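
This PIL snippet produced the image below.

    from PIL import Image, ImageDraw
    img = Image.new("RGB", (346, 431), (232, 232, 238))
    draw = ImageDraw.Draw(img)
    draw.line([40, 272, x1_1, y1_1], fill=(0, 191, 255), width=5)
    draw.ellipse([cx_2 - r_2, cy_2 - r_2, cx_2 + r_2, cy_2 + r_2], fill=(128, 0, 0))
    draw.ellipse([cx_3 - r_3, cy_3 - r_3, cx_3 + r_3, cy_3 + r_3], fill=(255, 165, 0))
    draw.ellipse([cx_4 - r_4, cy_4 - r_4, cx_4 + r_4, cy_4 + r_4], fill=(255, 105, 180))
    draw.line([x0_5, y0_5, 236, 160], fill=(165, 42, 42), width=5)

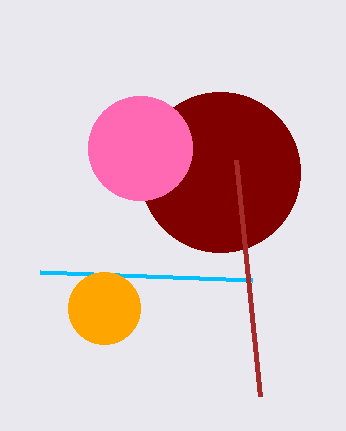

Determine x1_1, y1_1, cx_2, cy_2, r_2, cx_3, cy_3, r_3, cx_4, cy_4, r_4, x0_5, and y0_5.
x1_1 = 252; y1_1 = 280; cx_2 = 220; cy_2 = 172; r_2 = 80; cx_3 = 104; cy_3 = 308; r_3 = 36; cx_4 = 140; cy_4 = 148; r_4 = 52; x0_5 = 260; y0_5 = 396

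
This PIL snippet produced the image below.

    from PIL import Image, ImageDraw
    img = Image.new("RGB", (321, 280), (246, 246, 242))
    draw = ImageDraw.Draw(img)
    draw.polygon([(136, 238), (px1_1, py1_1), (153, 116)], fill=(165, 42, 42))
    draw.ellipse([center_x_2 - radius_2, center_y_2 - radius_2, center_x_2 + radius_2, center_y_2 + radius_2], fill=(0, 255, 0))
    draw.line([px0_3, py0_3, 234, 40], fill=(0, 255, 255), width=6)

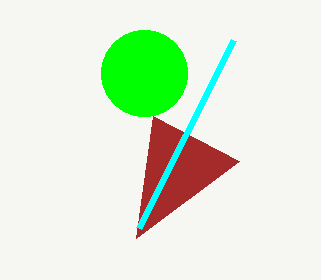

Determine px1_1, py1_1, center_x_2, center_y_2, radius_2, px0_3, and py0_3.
px1_1 = 239; py1_1 = 161; center_x_2 = 144; center_y_2 = 73; radius_2 = 43; px0_3 = 139; py0_3 = 228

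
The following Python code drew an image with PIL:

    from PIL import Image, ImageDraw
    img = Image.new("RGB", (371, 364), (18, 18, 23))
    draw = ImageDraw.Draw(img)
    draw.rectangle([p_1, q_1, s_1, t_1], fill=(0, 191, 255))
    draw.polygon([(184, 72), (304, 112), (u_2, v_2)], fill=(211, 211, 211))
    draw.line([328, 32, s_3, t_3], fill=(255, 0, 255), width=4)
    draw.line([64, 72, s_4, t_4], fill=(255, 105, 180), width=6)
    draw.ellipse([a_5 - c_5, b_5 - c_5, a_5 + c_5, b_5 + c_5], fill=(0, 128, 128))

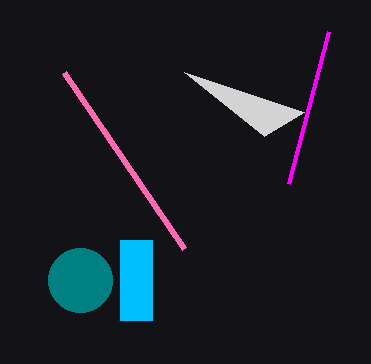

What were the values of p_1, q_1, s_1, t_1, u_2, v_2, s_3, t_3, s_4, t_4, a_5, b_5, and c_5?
p_1 = 120
q_1 = 240
s_1 = 152
t_1 = 320
u_2 = 264
v_2 = 136
s_3 = 288
t_3 = 184
s_4 = 184
t_4 = 248
a_5 = 80
b_5 = 280
c_5 = 32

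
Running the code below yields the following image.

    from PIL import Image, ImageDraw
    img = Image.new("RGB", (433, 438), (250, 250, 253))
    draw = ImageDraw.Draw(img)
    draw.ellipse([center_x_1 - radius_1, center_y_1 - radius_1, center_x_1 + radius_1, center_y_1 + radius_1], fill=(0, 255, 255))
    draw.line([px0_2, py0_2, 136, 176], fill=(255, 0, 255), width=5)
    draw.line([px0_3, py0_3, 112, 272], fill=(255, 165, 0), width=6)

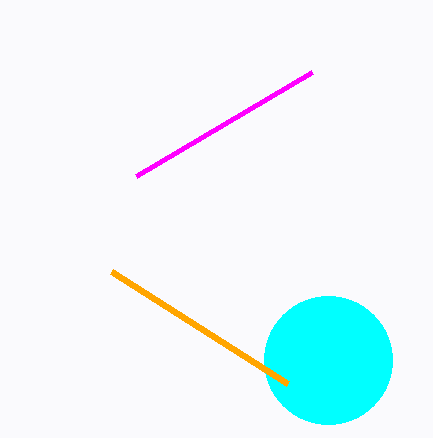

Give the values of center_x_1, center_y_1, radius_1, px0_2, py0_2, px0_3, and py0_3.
center_x_1 = 328; center_y_1 = 360; radius_1 = 64; px0_2 = 312; py0_2 = 72; px0_3 = 288; py0_3 = 384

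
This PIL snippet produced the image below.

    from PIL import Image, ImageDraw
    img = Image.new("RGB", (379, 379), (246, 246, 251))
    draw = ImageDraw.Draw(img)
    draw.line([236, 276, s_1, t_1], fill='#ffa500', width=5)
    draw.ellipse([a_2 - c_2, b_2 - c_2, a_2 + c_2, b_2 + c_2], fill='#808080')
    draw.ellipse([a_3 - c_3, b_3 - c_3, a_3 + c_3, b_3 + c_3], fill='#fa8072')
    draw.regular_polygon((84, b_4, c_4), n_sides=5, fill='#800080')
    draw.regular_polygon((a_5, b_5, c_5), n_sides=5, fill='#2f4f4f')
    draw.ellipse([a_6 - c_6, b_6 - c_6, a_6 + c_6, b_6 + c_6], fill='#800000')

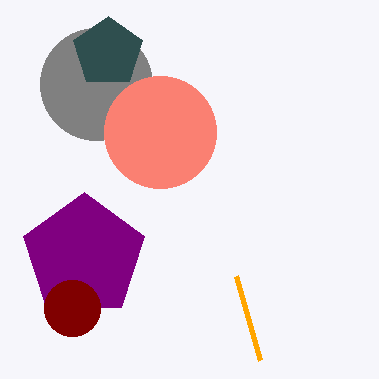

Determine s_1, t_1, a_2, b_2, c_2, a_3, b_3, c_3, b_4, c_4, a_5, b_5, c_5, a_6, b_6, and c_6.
s_1 = 260
t_1 = 360
a_2 = 96
b_2 = 84
c_2 = 56
a_3 = 160
b_3 = 132
c_3 = 56
b_4 = 256
c_4 = 64
a_5 = 108
b_5 = 52
c_5 = 36
a_6 = 72
b_6 = 308
c_6 = 28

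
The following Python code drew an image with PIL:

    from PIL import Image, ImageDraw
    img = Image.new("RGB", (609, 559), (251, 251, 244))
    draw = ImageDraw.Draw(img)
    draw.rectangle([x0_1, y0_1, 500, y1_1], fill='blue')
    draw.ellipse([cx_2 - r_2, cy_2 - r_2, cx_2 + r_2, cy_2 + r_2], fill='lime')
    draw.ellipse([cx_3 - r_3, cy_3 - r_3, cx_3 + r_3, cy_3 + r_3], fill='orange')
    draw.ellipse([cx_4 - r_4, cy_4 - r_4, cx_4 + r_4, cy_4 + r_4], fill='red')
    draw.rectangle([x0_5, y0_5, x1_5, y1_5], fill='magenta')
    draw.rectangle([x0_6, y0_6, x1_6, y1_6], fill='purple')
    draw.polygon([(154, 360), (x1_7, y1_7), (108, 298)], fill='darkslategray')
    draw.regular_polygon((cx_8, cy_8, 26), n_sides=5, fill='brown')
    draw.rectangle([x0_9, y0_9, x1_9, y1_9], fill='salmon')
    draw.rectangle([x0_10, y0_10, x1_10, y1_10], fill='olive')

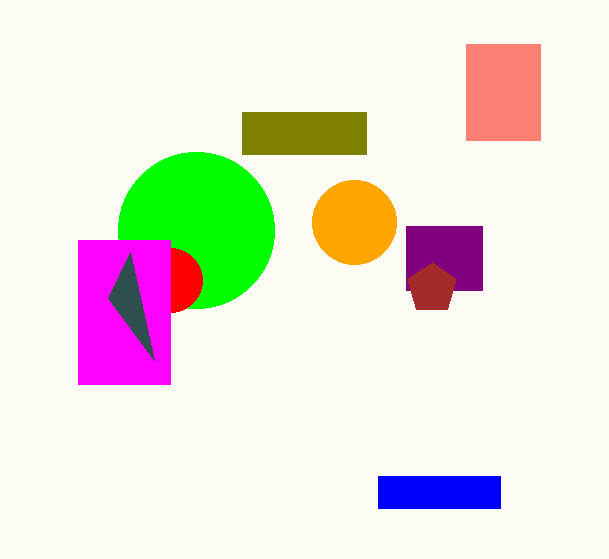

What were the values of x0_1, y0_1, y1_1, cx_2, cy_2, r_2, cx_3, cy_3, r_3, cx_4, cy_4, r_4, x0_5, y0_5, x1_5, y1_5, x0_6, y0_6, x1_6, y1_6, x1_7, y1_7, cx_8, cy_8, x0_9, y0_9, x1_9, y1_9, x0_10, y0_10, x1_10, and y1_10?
x0_1 = 378, y0_1 = 476, y1_1 = 508, cx_2 = 196, cy_2 = 230, r_2 = 78, cx_3 = 354, cy_3 = 222, r_3 = 42, cx_4 = 170, cy_4 = 280, r_4 = 32, x0_5 = 78, y0_5 = 240, x1_5 = 170, y1_5 = 384, x0_6 = 406, y0_6 = 226, x1_6 = 482, y1_6 = 290, x1_7 = 130, y1_7 = 252, cx_8 = 432, cy_8 = 288, x0_9 = 466, y0_9 = 44, x1_9 = 540, y1_9 = 140, x0_10 = 242, y0_10 = 112, x1_10 = 366, y1_10 = 154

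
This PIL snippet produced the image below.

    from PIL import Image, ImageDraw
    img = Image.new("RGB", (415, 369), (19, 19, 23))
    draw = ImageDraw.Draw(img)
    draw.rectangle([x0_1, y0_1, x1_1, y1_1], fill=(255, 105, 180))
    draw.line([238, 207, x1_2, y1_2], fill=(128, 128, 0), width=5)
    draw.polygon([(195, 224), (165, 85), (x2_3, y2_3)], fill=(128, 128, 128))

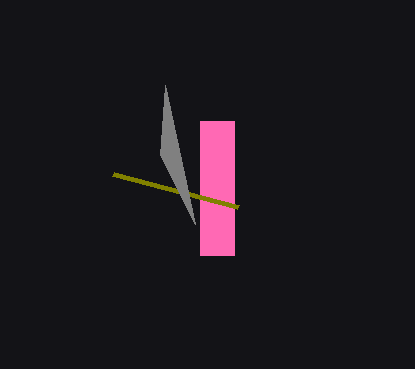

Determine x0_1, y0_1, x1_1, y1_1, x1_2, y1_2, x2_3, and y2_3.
x0_1 = 200
y0_1 = 121
x1_1 = 234
y1_1 = 255
x1_2 = 113
y1_2 = 174
x2_3 = 160
y2_3 = 155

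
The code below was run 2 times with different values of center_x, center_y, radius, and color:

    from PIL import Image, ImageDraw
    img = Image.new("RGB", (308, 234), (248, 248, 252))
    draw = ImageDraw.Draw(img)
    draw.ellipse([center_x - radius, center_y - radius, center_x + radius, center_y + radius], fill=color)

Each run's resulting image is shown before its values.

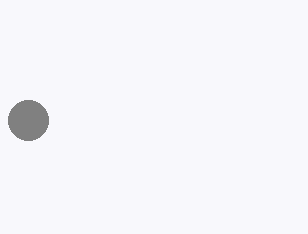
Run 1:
center_x = 28, center_y = 120, radius = 20, color = 'gray'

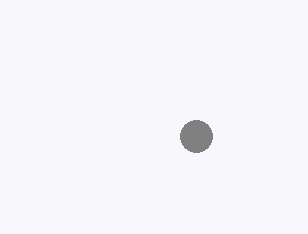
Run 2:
center_x = 196
center_y = 136
radius = 16
color = 'gray'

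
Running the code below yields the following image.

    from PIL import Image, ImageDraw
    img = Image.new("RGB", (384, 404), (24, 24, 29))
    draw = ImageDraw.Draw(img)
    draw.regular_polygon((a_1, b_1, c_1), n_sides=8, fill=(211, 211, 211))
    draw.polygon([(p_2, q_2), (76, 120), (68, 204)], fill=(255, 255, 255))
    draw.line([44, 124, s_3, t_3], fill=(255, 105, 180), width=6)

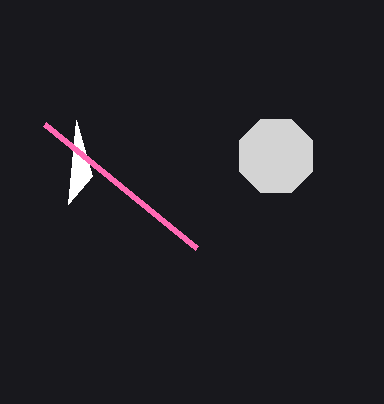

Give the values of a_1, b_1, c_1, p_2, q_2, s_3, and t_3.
a_1 = 276; b_1 = 156; c_1 = 40; p_2 = 92; q_2 = 176; s_3 = 196; t_3 = 248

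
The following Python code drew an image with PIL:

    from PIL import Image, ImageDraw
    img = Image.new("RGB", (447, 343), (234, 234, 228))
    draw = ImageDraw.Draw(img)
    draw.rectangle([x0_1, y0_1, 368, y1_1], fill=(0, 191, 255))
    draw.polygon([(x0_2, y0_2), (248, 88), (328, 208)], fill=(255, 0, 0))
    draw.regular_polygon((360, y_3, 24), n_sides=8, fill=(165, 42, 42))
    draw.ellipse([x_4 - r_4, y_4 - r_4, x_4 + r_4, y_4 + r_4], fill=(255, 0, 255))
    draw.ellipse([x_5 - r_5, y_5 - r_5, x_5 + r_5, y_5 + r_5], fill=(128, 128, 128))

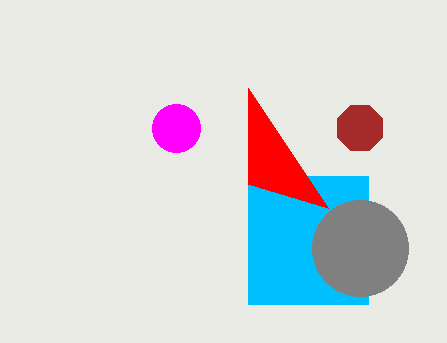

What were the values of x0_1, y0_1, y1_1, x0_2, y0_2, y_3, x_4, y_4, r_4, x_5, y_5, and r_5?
x0_1 = 248; y0_1 = 176; y1_1 = 304; x0_2 = 248; y0_2 = 184; y_3 = 128; x_4 = 176; y_4 = 128; r_4 = 24; x_5 = 360; y_5 = 248; r_5 = 48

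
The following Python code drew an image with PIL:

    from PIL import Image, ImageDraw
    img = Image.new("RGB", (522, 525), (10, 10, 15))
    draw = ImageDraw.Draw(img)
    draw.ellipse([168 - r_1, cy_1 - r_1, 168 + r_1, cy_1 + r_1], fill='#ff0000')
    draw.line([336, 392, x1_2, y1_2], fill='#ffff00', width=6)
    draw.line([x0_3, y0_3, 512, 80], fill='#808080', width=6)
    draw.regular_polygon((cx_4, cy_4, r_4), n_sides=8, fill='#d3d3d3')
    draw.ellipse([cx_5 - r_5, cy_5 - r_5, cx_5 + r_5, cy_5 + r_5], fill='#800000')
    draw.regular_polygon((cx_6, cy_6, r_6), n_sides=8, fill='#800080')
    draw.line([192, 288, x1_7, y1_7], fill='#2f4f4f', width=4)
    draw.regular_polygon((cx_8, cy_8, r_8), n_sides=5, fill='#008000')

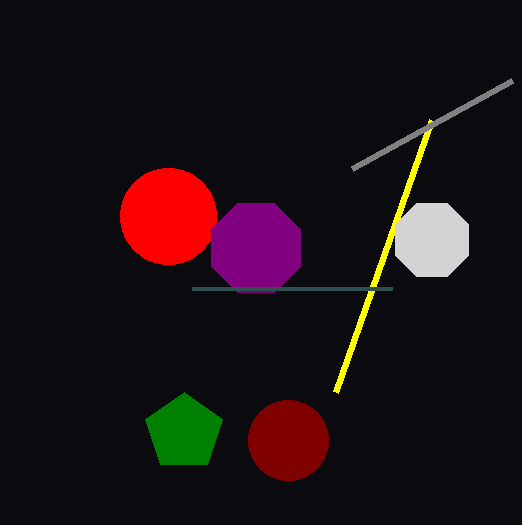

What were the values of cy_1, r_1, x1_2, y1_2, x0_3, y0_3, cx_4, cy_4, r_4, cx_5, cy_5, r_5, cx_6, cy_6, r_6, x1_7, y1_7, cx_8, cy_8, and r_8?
cy_1 = 216, r_1 = 48, x1_2 = 432, y1_2 = 120, x0_3 = 352, y0_3 = 168, cx_4 = 432, cy_4 = 240, r_4 = 40, cx_5 = 288, cy_5 = 440, r_5 = 40, cx_6 = 256, cy_6 = 248, r_6 = 48, x1_7 = 392, y1_7 = 288, cx_8 = 184, cy_8 = 432, r_8 = 40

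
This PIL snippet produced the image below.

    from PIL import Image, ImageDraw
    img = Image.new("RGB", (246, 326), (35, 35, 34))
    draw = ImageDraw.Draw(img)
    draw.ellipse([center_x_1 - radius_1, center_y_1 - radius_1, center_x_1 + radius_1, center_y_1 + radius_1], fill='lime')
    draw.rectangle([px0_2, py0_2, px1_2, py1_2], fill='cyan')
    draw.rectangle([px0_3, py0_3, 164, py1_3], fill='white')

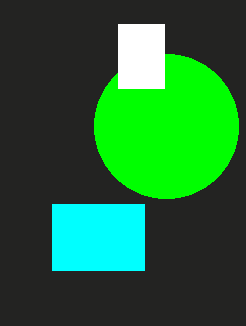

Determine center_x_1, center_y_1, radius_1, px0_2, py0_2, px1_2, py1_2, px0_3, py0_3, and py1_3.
center_x_1 = 166; center_y_1 = 126; radius_1 = 72; px0_2 = 52; py0_2 = 204; px1_2 = 144; py1_2 = 270; px0_3 = 118; py0_3 = 24; py1_3 = 88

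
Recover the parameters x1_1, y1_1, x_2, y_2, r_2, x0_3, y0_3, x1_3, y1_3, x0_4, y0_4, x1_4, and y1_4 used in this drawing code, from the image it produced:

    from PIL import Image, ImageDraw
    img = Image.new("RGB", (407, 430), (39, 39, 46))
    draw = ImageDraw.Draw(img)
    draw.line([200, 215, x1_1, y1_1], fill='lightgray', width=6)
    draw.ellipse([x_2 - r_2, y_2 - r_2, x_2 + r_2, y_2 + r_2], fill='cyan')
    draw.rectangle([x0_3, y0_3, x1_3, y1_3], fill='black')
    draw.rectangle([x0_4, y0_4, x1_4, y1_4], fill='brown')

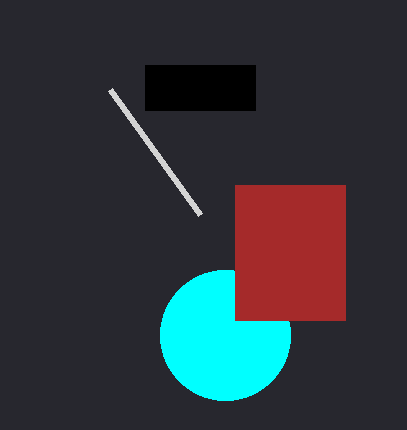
x1_1 = 110, y1_1 = 90, x_2 = 225, y_2 = 335, r_2 = 65, x0_3 = 145, y0_3 = 65, x1_3 = 255, y1_3 = 110, x0_4 = 235, y0_4 = 185, x1_4 = 345, y1_4 = 320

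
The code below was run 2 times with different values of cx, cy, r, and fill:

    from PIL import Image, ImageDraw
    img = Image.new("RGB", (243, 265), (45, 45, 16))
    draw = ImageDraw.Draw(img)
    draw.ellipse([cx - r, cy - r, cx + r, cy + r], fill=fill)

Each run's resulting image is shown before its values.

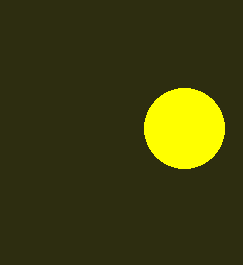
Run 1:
cx = 184
cy = 128
r = 40
fill = 'yellow'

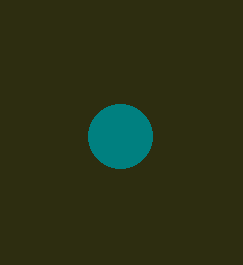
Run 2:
cx = 120
cy = 136
r = 32
fill = 'teal'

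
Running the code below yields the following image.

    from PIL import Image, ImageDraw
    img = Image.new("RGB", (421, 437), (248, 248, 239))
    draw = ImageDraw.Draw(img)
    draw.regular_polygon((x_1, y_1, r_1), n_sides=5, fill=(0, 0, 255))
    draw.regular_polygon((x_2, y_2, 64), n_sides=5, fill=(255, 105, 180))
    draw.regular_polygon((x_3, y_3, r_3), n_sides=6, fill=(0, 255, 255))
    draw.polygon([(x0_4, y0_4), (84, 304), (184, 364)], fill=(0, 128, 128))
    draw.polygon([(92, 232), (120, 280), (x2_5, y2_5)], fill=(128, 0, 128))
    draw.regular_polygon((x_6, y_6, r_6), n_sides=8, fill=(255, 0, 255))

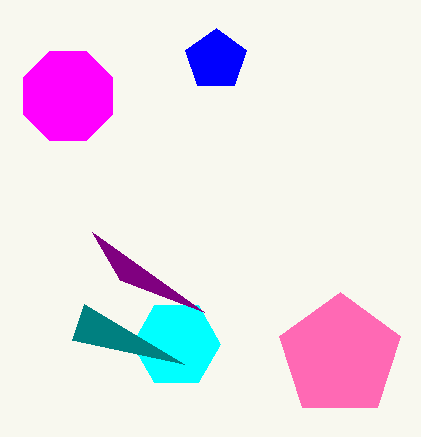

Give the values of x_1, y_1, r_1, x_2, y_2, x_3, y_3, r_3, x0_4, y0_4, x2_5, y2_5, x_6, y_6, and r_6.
x_1 = 216; y_1 = 60; r_1 = 32; x_2 = 340; y_2 = 356; x_3 = 176; y_3 = 344; r_3 = 44; x0_4 = 72; y0_4 = 340; x2_5 = 204; y2_5 = 312; x_6 = 68; y_6 = 96; r_6 = 48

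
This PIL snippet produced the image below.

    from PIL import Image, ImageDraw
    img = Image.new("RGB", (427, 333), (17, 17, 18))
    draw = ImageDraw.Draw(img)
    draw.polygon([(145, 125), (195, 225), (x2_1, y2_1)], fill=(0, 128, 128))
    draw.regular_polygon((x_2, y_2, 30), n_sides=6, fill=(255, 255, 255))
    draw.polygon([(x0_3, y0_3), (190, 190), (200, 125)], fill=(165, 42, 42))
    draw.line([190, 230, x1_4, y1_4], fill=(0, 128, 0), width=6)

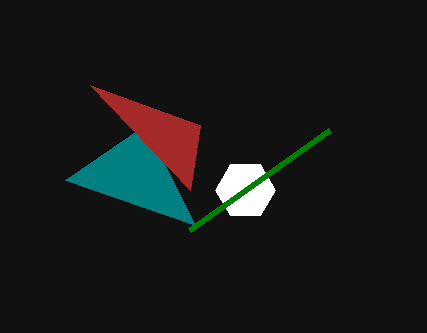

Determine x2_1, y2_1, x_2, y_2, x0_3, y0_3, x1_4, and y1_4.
x2_1 = 65; y2_1 = 180; x_2 = 245; y_2 = 190; x0_3 = 90; y0_3 = 85; x1_4 = 330; y1_4 = 130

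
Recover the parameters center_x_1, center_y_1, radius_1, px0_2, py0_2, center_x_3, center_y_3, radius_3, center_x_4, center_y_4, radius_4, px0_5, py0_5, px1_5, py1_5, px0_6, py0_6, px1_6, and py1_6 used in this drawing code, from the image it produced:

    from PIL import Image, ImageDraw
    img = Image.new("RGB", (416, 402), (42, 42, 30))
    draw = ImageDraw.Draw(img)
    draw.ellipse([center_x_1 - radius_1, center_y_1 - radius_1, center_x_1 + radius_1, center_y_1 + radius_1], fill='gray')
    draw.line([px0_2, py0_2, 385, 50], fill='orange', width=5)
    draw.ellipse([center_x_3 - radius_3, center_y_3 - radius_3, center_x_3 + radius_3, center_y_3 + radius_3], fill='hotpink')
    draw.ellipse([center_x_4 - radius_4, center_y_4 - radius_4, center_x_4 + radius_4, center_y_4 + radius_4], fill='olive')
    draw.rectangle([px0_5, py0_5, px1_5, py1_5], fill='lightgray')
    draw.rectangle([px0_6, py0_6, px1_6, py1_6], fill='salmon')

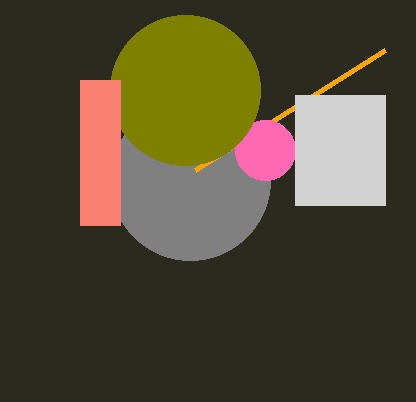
center_x_1 = 190; center_y_1 = 180; radius_1 = 80; px0_2 = 195; py0_2 = 170; center_x_3 = 265; center_y_3 = 150; radius_3 = 30; center_x_4 = 185; center_y_4 = 90; radius_4 = 75; px0_5 = 295; py0_5 = 95; px1_5 = 385; py1_5 = 205; px0_6 = 80; py0_6 = 80; px1_6 = 120; py1_6 = 225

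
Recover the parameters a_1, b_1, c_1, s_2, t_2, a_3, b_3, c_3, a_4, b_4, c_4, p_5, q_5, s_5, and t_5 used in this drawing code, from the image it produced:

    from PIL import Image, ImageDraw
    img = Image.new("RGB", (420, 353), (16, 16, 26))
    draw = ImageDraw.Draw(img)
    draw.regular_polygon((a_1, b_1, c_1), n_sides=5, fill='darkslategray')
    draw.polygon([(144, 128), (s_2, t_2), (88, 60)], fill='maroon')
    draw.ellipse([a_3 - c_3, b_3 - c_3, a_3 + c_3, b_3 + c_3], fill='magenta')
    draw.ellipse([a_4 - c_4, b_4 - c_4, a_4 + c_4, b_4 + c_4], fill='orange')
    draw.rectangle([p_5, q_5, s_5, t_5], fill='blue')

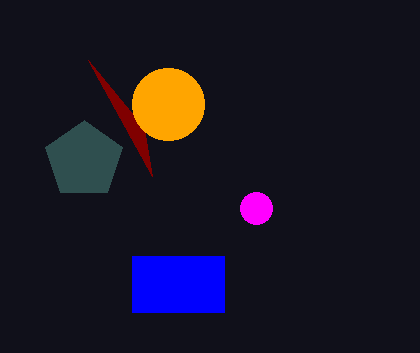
a_1 = 84; b_1 = 160; c_1 = 40; s_2 = 152; t_2 = 176; a_3 = 256; b_3 = 208; c_3 = 16; a_4 = 168; b_4 = 104; c_4 = 36; p_5 = 132; q_5 = 256; s_5 = 224; t_5 = 312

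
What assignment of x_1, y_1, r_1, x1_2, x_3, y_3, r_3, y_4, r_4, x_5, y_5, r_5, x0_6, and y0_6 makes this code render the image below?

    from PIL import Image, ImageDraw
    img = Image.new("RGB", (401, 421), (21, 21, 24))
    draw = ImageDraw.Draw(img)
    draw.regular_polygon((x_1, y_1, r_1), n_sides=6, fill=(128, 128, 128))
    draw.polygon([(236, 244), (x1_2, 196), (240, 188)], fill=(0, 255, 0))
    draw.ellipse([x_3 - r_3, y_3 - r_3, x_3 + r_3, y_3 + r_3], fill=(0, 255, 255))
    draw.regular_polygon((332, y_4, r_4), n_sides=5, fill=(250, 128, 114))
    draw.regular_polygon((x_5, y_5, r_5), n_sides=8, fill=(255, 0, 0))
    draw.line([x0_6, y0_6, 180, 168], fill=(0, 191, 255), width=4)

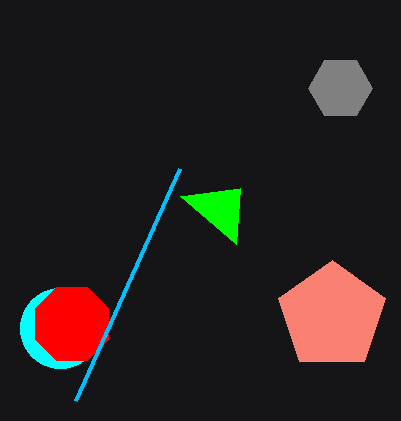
x_1 = 340, y_1 = 88, r_1 = 32, x1_2 = 180, x_3 = 60, y_3 = 328, r_3 = 40, y_4 = 316, r_4 = 56, x_5 = 72, y_5 = 324, r_5 = 40, x0_6 = 76, y0_6 = 400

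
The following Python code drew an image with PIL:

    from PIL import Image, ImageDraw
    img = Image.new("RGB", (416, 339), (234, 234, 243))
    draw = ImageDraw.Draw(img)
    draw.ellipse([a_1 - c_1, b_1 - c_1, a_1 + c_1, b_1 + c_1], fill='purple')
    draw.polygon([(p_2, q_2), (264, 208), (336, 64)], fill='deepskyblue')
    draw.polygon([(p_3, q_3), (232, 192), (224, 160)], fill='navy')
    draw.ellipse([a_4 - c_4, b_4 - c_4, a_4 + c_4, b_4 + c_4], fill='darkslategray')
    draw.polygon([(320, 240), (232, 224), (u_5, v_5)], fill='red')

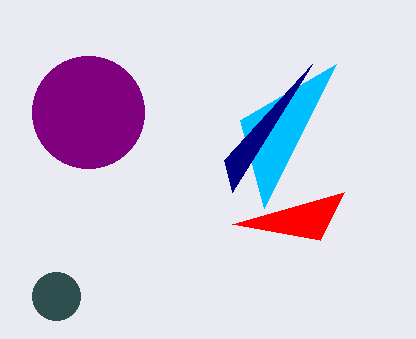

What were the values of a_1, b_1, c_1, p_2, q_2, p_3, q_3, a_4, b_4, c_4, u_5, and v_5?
a_1 = 88; b_1 = 112; c_1 = 56; p_2 = 240; q_2 = 120; p_3 = 312; q_3 = 64; a_4 = 56; b_4 = 296; c_4 = 24; u_5 = 344; v_5 = 192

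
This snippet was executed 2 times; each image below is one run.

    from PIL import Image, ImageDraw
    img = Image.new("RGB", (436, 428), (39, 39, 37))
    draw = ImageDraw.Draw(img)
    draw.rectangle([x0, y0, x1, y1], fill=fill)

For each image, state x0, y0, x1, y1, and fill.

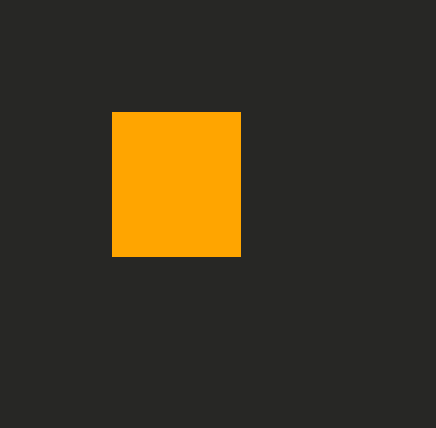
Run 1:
x0 = 112, y0 = 112, x1 = 240, y1 = 256, fill = 'orange'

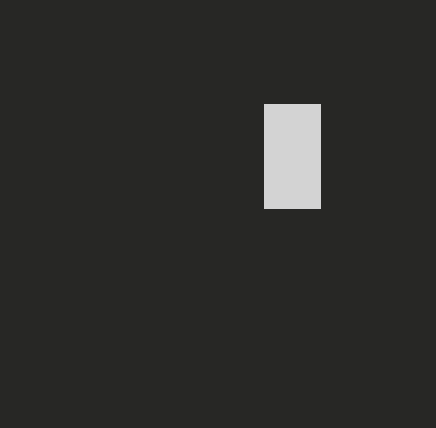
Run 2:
x0 = 264, y0 = 104, x1 = 320, y1 = 208, fill = 'lightgray'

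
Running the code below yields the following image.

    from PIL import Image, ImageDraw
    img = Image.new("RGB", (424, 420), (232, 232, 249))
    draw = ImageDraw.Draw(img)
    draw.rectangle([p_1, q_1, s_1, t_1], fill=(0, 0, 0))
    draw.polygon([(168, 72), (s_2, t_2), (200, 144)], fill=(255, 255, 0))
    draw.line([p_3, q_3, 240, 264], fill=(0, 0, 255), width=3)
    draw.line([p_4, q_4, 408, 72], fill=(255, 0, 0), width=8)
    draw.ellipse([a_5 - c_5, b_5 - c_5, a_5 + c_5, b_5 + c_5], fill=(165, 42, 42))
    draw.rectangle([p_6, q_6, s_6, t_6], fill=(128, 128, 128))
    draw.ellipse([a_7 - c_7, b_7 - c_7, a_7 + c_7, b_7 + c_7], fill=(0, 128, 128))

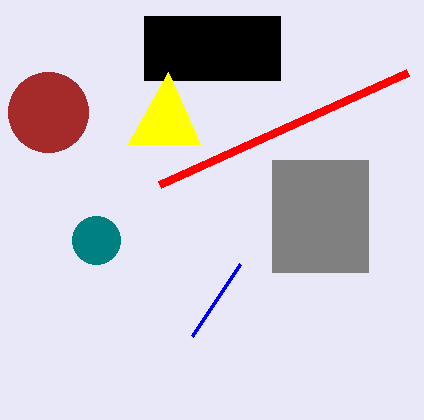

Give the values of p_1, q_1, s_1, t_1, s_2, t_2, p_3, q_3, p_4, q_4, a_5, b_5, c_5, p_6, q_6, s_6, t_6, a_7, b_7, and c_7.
p_1 = 144
q_1 = 16
s_1 = 280
t_1 = 80
s_2 = 128
t_2 = 144
p_3 = 192
q_3 = 336
p_4 = 160
q_4 = 184
a_5 = 48
b_5 = 112
c_5 = 40
p_6 = 272
q_6 = 160
s_6 = 368
t_6 = 272
a_7 = 96
b_7 = 240
c_7 = 24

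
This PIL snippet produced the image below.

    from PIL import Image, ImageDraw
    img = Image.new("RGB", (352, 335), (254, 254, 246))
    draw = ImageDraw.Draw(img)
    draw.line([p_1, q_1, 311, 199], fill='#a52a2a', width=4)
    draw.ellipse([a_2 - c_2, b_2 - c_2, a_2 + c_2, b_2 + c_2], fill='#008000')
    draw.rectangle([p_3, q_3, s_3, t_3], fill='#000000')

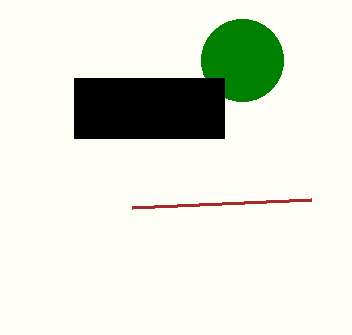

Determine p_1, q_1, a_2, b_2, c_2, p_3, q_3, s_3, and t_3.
p_1 = 132; q_1 = 207; a_2 = 242; b_2 = 60; c_2 = 41; p_3 = 74; q_3 = 78; s_3 = 224; t_3 = 138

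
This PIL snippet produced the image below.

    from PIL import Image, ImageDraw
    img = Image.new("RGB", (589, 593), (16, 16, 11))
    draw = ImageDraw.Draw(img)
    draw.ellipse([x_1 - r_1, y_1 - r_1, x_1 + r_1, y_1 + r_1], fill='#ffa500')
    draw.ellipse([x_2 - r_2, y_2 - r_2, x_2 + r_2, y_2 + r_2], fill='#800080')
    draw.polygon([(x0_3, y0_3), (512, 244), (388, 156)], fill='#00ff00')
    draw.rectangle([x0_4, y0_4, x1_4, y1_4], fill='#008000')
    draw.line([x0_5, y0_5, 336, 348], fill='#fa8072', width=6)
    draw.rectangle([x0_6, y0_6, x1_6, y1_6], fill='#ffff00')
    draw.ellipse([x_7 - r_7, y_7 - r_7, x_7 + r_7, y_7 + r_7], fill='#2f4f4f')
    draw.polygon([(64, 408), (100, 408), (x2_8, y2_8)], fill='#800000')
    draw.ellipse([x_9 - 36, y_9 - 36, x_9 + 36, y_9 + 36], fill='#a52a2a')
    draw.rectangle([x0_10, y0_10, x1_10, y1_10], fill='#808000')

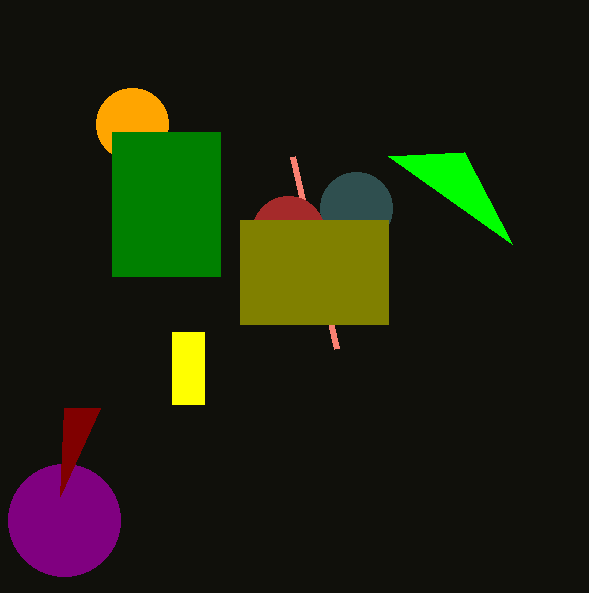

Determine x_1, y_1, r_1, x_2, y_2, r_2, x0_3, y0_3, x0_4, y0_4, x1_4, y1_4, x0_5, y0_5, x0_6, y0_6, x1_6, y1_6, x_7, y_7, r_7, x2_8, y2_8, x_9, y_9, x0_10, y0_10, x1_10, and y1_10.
x_1 = 132
y_1 = 124
r_1 = 36
x_2 = 64
y_2 = 520
r_2 = 56
x0_3 = 464
y0_3 = 152
x0_4 = 112
y0_4 = 132
x1_4 = 220
y1_4 = 276
x0_5 = 292
y0_5 = 156
x0_6 = 172
y0_6 = 332
x1_6 = 204
y1_6 = 404
x_7 = 356
y_7 = 208
r_7 = 36
x2_8 = 60
y2_8 = 496
x_9 = 288
y_9 = 232
x0_10 = 240
y0_10 = 220
x1_10 = 388
y1_10 = 324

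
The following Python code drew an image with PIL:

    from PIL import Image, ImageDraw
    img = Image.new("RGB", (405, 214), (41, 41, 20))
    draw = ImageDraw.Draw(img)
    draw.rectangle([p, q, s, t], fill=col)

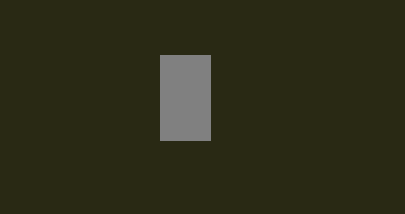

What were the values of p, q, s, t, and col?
p = 160; q = 55; s = 210; t = 140; col = 'gray'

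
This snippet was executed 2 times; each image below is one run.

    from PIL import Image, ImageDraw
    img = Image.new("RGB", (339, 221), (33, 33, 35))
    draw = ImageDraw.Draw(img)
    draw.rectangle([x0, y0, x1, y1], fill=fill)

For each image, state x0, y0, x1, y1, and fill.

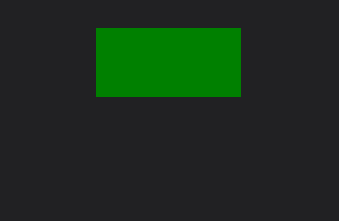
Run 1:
x0 = 96; y0 = 28; x1 = 240; y1 = 96; fill = 'green'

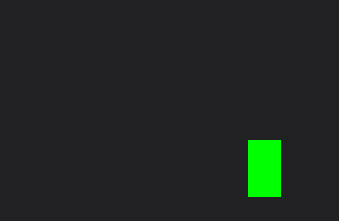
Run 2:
x0 = 248
y0 = 140
x1 = 280
y1 = 196
fill = 'lime'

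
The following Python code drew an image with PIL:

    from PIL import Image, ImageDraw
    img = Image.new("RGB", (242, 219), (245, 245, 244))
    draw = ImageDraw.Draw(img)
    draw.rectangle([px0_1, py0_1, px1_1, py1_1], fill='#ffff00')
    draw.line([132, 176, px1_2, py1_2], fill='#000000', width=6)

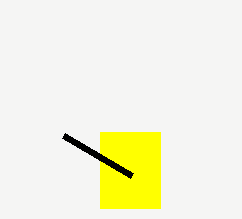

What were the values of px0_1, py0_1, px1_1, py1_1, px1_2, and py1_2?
px0_1 = 100, py0_1 = 132, px1_1 = 160, py1_1 = 208, px1_2 = 64, py1_2 = 136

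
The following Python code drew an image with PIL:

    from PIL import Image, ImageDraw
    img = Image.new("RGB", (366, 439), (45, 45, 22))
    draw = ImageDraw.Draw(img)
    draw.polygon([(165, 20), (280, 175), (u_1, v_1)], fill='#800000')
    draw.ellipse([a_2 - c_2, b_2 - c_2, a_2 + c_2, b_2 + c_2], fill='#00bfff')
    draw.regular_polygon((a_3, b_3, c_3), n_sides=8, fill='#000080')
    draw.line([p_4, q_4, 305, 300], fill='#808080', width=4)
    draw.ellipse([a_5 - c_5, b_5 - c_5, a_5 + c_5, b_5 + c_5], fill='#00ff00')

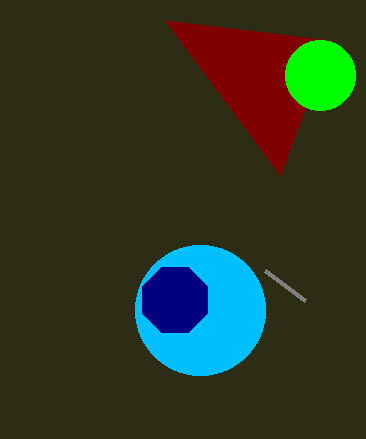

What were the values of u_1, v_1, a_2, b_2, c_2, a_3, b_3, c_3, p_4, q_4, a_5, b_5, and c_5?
u_1 = 330
v_1 = 40
a_2 = 200
b_2 = 310
c_2 = 65
a_3 = 175
b_3 = 300
c_3 = 35
p_4 = 265
q_4 = 270
a_5 = 320
b_5 = 75
c_5 = 35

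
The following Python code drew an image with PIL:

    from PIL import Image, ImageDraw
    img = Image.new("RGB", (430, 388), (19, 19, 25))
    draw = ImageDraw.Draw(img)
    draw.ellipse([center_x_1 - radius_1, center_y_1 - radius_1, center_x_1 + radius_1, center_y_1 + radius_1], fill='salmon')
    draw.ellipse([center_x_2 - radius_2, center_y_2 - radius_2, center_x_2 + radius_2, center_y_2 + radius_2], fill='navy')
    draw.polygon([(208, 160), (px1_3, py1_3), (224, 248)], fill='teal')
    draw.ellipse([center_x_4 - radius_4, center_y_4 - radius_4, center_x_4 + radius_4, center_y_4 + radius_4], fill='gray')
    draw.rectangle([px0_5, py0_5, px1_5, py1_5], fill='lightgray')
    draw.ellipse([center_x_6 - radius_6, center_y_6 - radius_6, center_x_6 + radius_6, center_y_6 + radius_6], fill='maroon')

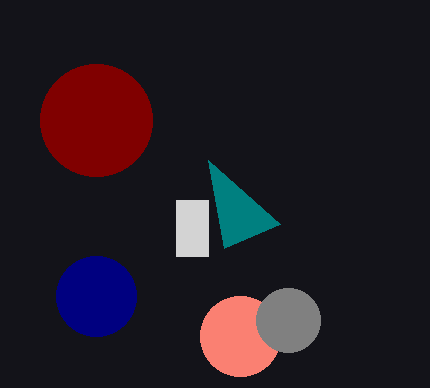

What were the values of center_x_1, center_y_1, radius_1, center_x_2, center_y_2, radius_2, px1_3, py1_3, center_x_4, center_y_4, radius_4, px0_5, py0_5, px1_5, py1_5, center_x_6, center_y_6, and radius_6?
center_x_1 = 240; center_y_1 = 336; radius_1 = 40; center_x_2 = 96; center_y_2 = 296; radius_2 = 40; px1_3 = 280; py1_3 = 224; center_x_4 = 288; center_y_4 = 320; radius_4 = 32; px0_5 = 176; py0_5 = 200; px1_5 = 208; py1_5 = 256; center_x_6 = 96; center_y_6 = 120; radius_6 = 56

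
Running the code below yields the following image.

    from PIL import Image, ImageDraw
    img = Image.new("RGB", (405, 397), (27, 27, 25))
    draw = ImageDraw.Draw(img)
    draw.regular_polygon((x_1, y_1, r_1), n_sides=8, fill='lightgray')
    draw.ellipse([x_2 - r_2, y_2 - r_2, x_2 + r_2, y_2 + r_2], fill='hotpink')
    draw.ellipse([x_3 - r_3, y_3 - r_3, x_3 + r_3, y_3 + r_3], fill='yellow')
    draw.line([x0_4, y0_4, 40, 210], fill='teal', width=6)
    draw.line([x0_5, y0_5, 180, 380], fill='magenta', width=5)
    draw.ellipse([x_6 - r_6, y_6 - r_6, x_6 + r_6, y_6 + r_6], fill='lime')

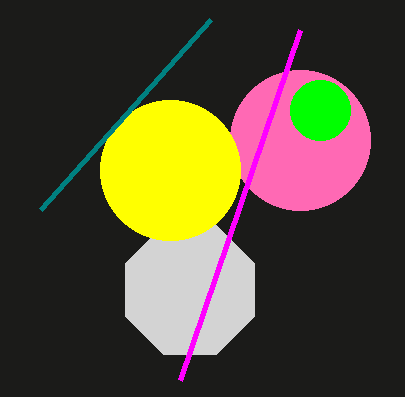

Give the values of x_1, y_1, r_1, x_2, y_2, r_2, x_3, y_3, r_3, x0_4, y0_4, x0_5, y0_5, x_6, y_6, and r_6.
x_1 = 190
y_1 = 290
r_1 = 70
x_2 = 300
y_2 = 140
r_2 = 70
x_3 = 170
y_3 = 170
r_3 = 70
x0_4 = 210
y0_4 = 20
x0_5 = 300
y0_5 = 30
x_6 = 320
y_6 = 110
r_6 = 30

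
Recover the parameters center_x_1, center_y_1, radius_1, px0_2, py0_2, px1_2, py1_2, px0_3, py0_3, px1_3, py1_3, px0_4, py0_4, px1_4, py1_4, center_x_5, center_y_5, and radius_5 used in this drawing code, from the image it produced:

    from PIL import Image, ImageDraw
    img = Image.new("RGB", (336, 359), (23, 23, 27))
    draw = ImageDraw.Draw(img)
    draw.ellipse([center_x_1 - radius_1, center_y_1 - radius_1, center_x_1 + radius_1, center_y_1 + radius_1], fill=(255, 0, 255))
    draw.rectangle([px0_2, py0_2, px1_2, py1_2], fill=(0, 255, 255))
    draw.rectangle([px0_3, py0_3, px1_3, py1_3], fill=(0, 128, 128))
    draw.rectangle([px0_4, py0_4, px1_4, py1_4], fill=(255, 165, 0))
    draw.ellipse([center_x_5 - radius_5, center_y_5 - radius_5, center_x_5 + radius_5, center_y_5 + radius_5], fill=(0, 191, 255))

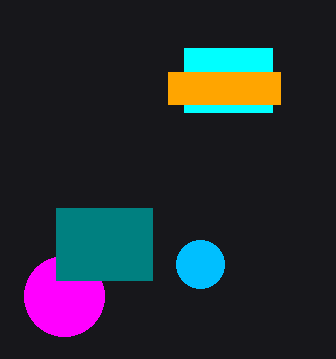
center_x_1 = 64; center_y_1 = 296; radius_1 = 40; px0_2 = 184; py0_2 = 48; px1_2 = 272; py1_2 = 112; px0_3 = 56; py0_3 = 208; px1_3 = 152; py1_3 = 280; px0_4 = 168; py0_4 = 72; px1_4 = 280; py1_4 = 104; center_x_5 = 200; center_y_5 = 264; radius_5 = 24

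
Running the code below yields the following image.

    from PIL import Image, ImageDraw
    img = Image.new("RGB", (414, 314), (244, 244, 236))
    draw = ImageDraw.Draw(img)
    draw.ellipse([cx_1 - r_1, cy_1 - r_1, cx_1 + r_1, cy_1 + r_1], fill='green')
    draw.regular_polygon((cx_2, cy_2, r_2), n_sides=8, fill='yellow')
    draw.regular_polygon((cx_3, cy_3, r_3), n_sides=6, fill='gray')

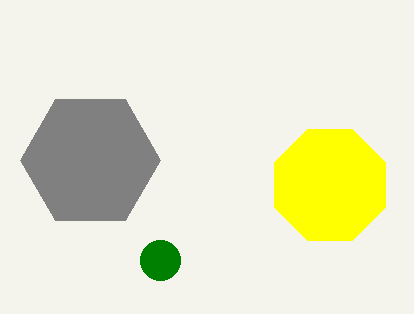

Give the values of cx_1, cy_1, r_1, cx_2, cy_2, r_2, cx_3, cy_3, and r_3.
cx_1 = 160; cy_1 = 260; r_1 = 20; cx_2 = 330; cy_2 = 185; r_2 = 60; cx_3 = 90; cy_3 = 160; r_3 = 70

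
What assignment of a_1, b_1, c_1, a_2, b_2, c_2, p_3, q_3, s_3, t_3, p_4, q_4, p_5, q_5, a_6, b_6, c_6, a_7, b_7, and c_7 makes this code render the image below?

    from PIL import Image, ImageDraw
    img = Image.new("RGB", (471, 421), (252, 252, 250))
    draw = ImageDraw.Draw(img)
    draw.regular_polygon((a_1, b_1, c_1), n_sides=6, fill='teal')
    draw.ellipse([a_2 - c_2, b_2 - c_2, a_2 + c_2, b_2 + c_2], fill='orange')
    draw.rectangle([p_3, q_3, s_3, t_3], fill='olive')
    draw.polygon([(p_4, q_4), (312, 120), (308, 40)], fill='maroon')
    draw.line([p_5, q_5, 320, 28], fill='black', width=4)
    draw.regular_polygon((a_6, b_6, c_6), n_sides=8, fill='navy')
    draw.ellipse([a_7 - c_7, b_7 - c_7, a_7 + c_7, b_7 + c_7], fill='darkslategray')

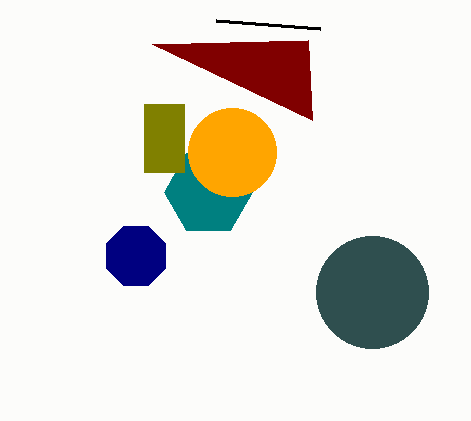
a_1 = 208
b_1 = 192
c_1 = 44
a_2 = 232
b_2 = 152
c_2 = 44
p_3 = 144
q_3 = 104
s_3 = 184
t_3 = 172
p_4 = 152
q_4 = 44
p_5 = 216
q_5 = 20
a_6 = 136
b_6 = 256
c_6 = 32
a_7 = 372
b_7 = 292
c_7 = 56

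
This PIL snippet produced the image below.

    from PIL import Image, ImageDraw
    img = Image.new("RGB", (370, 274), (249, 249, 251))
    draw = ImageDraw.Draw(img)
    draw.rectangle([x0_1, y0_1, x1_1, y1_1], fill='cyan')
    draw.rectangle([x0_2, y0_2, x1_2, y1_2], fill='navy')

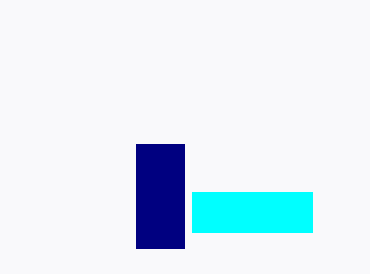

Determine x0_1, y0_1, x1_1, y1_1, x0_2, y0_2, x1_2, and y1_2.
x0_1 = 192; y0_1 = 192; x1_1 = 312; y1_1 = 232; x0_2 = 136; y0_2 = 144; x1_2 = 184; y1_2 = 248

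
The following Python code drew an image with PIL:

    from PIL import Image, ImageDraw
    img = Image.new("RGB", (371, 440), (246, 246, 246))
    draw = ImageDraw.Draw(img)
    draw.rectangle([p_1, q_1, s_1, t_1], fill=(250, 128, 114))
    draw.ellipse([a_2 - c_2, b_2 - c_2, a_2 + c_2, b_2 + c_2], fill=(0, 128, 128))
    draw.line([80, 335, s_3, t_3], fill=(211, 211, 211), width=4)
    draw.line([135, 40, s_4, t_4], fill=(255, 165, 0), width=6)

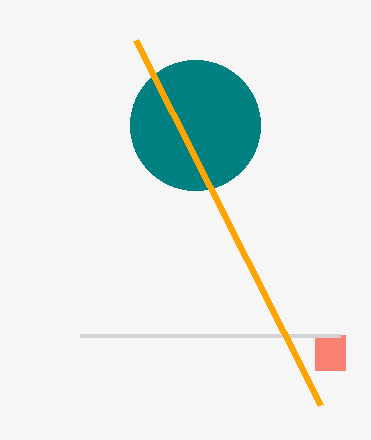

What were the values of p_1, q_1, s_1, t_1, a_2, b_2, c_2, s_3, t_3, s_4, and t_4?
p_1 = 315
q_1 = 335
s_1 = 345
t_1 = 370
a_2 = 195
b_2 = 125
c_2 = 65
s_3 = 340
t_3 = 335
s_4 = 320
t_4 = 405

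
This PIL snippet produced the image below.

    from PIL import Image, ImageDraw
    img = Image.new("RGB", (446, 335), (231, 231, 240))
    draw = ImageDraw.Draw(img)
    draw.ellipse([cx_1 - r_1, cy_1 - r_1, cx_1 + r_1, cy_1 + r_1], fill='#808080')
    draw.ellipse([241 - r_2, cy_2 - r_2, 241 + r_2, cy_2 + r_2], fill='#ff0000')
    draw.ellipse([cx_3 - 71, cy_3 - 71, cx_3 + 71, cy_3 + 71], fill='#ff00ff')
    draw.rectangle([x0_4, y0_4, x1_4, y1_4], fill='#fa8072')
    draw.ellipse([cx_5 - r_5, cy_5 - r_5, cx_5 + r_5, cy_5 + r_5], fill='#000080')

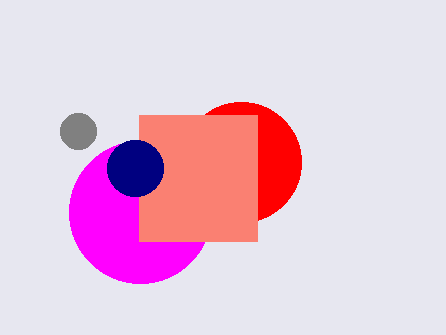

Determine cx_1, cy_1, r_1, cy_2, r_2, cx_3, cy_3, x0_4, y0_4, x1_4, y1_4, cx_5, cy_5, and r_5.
cx_1 = 78, cy_1 = 131, r_1 = 18, cy_2 = 162, r_2 = 60, cx_3 = 140, cy_3 = 212, x0_4 = 139, y0_4 = 115, x1_4 = 257, y1_4 = 241, cx_5 = 135, cy_5 = 168, r_5 = 28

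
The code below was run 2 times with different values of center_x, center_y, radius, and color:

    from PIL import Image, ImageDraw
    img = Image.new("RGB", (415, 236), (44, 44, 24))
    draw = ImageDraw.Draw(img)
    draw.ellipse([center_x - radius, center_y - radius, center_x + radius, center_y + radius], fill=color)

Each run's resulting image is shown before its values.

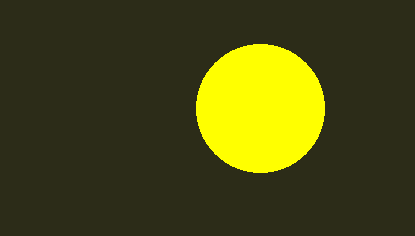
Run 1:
center_x = 260
center_y = 108
radius = 64
color = 'yellow'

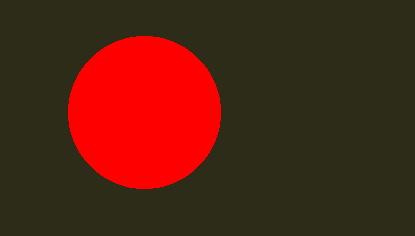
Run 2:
center_x = 144; center_y = 112; radius = 76; color = 'red'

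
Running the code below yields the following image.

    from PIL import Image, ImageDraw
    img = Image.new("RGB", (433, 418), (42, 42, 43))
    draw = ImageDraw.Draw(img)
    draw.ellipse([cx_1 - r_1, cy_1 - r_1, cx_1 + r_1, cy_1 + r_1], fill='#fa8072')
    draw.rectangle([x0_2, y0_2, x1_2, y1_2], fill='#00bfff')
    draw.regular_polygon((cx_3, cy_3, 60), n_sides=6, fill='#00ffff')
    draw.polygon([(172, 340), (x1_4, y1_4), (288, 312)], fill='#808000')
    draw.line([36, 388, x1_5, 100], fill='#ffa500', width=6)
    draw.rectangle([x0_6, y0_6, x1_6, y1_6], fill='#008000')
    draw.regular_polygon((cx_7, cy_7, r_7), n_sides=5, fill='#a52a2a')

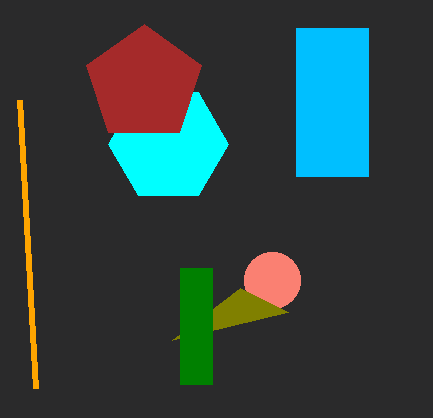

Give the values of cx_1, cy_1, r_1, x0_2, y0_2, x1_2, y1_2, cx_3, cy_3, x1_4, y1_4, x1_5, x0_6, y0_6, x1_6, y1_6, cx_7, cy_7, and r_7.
cx_1 = 272; cy_1 = 280; r_1 = 28; x0_2 = 296; y0_2 = 28; x1_2 = 368; y1_2 = 176; cx_3 = 168; cy_3 = 144; x1_4 = 240; y1_4 = 288; x1_5 = 20; x0_6 = 180; y0_6 = 268; x1_6 = 212; y1_6 = 384; cx_7 = 144; cy_7 = 84; r_7 = 60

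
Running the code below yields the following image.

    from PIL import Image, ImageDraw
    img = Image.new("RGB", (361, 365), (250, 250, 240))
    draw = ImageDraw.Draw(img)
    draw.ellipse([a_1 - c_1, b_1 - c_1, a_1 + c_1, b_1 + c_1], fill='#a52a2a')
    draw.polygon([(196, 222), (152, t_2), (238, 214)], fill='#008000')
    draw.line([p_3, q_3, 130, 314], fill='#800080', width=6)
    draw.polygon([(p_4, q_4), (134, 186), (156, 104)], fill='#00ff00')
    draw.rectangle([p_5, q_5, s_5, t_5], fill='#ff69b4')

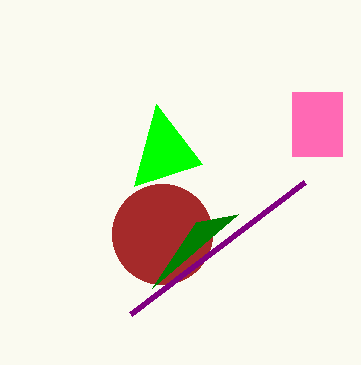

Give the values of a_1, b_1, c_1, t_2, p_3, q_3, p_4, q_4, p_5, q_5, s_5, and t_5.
a_1 = 162; b_1 = 234; c_1 = 50; t_2 = 288; p_3 = 304; q_3 = 182; p_4 = 202; q_4 = 164; p_5 = 292; q_5 = 92; s_5 = 342; t_5 = 156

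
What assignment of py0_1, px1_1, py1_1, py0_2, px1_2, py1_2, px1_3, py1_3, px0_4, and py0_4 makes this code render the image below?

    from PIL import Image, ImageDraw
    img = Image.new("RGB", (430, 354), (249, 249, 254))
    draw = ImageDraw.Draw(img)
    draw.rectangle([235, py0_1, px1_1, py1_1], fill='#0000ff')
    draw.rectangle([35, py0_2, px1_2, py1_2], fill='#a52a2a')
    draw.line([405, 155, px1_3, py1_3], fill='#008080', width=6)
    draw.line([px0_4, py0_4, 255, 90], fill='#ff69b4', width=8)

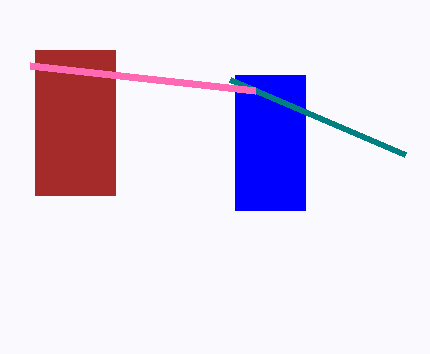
py0_1 = 75, px1_1 = 305, py1_1 = 210, py0_2 = 50, px1_2 = 115, py1_2 = 195, px1_3 = 230, py1_3 = 80, px0_4 = 30, py0_4 = 65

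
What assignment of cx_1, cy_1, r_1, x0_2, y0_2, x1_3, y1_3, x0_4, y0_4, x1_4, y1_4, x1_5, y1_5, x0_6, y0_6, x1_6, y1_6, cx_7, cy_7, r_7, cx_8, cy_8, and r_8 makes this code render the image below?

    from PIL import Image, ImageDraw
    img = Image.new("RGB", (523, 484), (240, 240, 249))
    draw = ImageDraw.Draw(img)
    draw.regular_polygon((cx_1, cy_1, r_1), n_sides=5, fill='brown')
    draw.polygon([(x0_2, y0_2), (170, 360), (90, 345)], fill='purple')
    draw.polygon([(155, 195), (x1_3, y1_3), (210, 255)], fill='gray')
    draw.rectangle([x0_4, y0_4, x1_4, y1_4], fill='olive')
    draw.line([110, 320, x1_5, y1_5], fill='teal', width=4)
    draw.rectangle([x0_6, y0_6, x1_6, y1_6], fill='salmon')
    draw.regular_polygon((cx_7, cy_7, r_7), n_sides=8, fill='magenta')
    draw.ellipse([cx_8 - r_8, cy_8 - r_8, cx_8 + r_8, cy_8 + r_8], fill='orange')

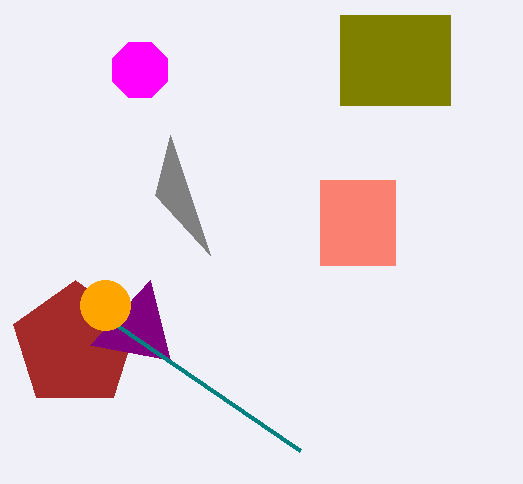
cx_1 = 75; cy_1 = 345; r_1 = 65; x0_2 = 150; y0_2 = 280; x1_3 = 170; y1_3 = 135; x0_4 = 340; y0_4 = 15; x1_4 = 450; y1_4 = 105; x1_5 = 300; y1_5 = 450; x0_6 = 320; y0_6 = 180; x1_6 = 395; y1_6 = 265; cx_7 = 140; cy_7 = 70; r_7 = 30; cx_8 = 105; cy_8 = 305; r_8 = 25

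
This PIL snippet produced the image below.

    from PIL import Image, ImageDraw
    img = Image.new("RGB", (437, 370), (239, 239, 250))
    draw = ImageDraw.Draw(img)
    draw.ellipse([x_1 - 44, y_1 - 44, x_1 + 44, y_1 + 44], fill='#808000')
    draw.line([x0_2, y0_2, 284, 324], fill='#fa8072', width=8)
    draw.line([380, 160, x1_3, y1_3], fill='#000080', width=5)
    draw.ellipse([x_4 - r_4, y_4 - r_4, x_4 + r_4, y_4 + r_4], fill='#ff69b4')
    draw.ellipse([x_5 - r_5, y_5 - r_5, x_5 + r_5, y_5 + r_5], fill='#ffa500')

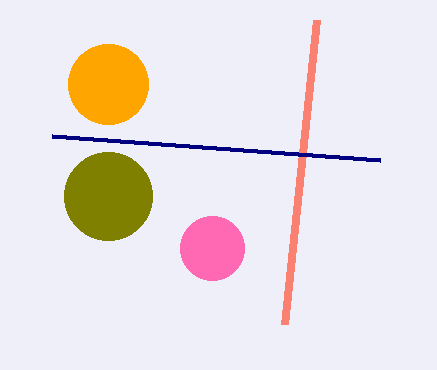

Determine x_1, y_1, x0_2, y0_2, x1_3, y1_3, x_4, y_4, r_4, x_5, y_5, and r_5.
x_1 = 108
y_1 = 196
x0_2 = 316
y0_2 = 20
x1_3 = 52
y1_3 = 136
x_4 = 212
y_4 = 248
r_4 = 32
x_5 = 108
y_5 = 84
r_5 = 40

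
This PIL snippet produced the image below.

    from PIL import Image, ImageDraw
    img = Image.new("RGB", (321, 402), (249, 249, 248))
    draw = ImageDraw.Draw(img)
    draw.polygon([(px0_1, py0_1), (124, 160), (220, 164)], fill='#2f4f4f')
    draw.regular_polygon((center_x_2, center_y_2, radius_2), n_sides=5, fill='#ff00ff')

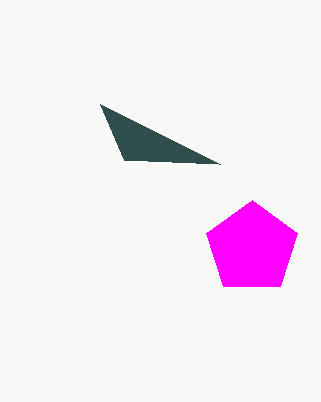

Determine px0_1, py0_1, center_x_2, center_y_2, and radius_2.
px0_1 = 100, py0_1 = 104, center_x_2 = 252, center_y_2 = 248, radius_2 = 48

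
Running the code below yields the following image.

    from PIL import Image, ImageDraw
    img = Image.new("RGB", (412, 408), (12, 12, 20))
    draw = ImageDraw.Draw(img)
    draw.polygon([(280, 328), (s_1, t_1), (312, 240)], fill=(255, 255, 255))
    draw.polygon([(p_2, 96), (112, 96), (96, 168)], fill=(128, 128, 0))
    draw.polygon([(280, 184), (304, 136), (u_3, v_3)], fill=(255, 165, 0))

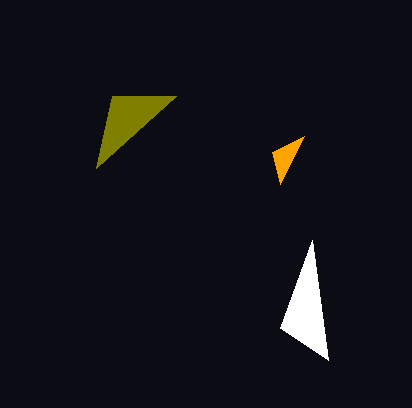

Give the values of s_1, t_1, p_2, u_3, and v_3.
s_1 = 328
t_1 = 360
p_2 = 176
u_3 = 272
v_3 = 152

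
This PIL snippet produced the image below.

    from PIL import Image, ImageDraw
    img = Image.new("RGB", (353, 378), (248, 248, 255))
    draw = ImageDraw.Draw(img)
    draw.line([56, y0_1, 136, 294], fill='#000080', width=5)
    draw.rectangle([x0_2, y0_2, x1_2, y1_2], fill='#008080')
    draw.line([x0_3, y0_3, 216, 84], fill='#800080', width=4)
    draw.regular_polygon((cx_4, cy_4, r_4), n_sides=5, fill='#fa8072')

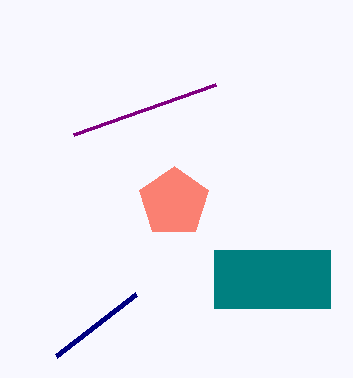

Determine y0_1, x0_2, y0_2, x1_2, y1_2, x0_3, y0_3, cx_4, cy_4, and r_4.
y0_1 = 356
x0_2 = 214
y0_2 = 250
x1_2 = 330
y1_2 = 308
x0_3 = 74
y0_3 = 134
cx_4 = 174
cy_4 = 202
r_4 = 36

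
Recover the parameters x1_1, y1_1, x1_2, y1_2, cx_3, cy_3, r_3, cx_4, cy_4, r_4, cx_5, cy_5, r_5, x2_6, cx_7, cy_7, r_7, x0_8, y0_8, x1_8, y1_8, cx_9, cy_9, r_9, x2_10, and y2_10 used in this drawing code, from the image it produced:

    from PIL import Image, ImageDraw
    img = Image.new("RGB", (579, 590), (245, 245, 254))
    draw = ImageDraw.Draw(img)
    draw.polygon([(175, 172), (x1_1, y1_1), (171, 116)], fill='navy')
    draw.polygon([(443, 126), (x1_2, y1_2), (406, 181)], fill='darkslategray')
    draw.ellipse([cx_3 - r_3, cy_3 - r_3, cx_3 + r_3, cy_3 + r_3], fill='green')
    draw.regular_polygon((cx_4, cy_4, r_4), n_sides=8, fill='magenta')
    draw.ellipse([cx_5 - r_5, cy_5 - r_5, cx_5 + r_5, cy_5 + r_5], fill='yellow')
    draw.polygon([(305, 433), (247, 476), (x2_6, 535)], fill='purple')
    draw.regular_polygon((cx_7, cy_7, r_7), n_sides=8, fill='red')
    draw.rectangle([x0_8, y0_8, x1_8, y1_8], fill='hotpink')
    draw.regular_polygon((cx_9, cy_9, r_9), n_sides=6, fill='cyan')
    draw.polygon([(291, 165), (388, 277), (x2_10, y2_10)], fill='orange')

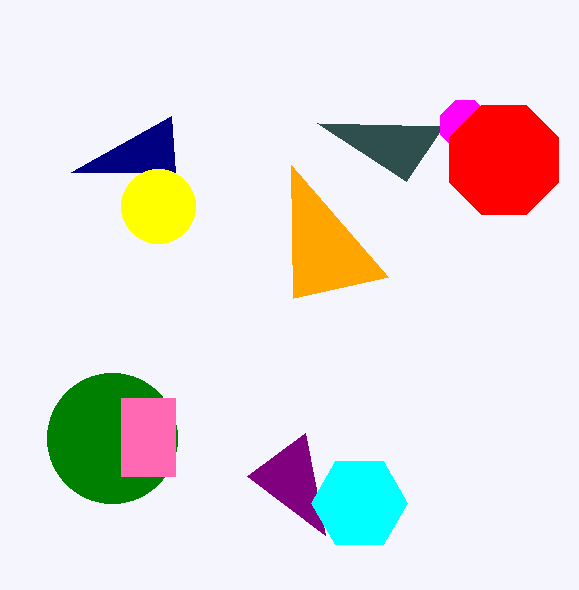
x1_1 = 71; y1_1 = 172; x1_2 = 317; y1_2 = 123; cx_3 = 112; cy_3 = 438; r_3 = 65; cx_4 = 465; cy_4 = 125; r_4 = 26; cx_5 = 158; cy_5 = 206; r_5 = 37; x2_6 = 325; cx_7 = 504; cy_7 = 160; r_7 = 59; x0_8 = 121; y0_8 = 398; x1_8 = 175; y1_8 = 476; cx_9 = 359; cy_9 = 503; r_9 = 48; x2_10 = 293; y2_10 = 298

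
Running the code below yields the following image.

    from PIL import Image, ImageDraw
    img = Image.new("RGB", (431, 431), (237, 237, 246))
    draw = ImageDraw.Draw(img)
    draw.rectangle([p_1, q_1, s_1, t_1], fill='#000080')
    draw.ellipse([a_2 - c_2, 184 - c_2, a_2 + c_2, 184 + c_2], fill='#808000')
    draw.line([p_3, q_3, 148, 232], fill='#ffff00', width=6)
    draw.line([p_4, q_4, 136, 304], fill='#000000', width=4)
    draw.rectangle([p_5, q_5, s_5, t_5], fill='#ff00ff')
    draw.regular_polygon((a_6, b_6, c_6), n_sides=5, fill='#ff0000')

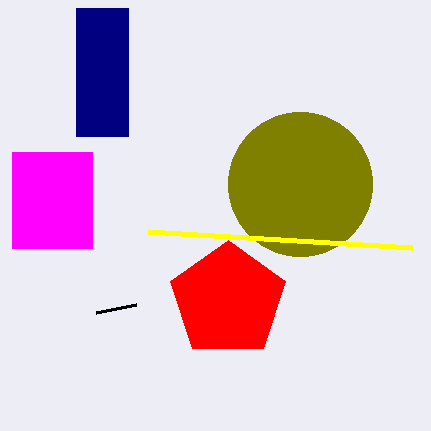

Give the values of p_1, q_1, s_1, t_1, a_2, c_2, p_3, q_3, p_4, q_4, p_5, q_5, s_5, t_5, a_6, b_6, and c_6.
p_1 = 76
q_1 = 8
s_1 = 128
t_1 = 136
a_2 = 300
c_2 = 72
p_3 = 412
q_3 = 248
p_4 = 96
q_4 = 312
p_5 = 12
q_5 = 152
s_5 = 92
t_5 = 248
a_6 = 228
b_6 = 300
c_6 = 60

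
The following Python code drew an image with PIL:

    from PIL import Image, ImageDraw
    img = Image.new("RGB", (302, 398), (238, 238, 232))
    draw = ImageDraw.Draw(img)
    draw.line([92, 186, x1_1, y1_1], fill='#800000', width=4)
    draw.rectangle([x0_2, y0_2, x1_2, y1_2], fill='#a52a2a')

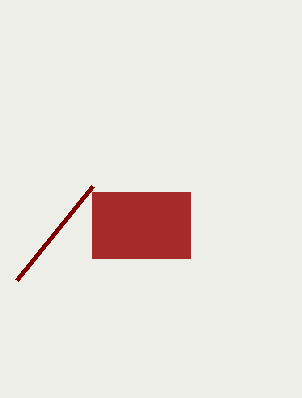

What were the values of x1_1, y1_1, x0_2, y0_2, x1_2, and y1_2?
x1_1 = 16
y1_1 = 280
x0_2 = 92
y0_2 = 192
x1_2 = 190
y1_2 = 258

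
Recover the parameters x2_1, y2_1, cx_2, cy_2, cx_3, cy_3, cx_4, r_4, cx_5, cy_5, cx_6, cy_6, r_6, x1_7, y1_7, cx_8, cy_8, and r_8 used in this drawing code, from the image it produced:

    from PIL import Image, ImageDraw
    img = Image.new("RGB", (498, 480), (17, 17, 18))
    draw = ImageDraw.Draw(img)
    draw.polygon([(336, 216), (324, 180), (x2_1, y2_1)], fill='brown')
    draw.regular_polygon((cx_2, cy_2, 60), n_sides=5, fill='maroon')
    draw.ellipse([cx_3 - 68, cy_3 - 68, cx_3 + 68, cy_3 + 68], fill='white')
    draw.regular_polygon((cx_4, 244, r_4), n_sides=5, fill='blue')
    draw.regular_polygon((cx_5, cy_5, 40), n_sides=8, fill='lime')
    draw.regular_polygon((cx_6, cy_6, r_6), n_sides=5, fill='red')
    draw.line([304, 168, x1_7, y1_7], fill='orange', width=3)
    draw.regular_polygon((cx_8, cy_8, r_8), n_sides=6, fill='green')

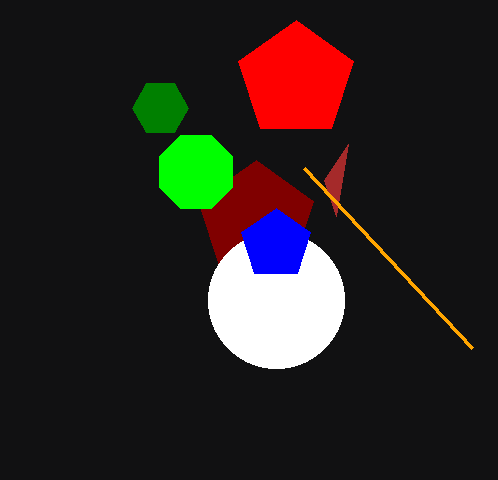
x2_1 = 348
y2_1 = 144
cx_2 = 256
cy_2 = 220
cx_3 = 276
cy_3 = 300
cx_4 = 276
r_4 = 36
cx_5 = 196
cy_5 = 172
cx_6 = 296
cy_6 = 80
r_6 = 60
x1_7 = 472
y1_7 = 348
cx_8 = 160
cy_8 = 108
r_8 = 28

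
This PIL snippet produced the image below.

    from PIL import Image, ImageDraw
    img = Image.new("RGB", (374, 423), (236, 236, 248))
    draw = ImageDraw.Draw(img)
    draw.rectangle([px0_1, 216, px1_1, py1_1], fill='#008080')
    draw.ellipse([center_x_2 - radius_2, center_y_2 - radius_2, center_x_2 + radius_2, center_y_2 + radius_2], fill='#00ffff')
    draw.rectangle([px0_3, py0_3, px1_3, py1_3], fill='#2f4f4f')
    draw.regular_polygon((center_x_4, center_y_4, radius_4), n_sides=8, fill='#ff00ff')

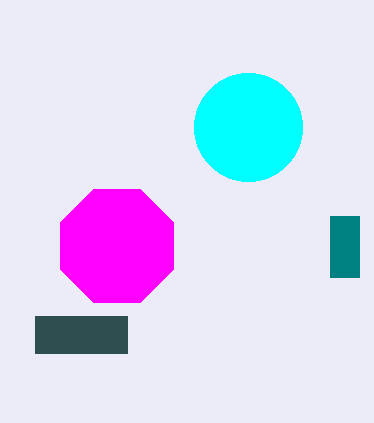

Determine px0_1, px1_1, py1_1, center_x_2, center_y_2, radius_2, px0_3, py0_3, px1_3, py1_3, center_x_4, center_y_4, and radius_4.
px0_1 = 330
px1_1 = 359
py1_1 = 277
center_x_2 = 248
center_y_2 = 127
radius_2 = 54
px0_3 = 35
py0_3 = 316
px1_3 = 127
py1_3 = 353
center_x_4 = 117
center_y_4 = 246
radius_4 = 61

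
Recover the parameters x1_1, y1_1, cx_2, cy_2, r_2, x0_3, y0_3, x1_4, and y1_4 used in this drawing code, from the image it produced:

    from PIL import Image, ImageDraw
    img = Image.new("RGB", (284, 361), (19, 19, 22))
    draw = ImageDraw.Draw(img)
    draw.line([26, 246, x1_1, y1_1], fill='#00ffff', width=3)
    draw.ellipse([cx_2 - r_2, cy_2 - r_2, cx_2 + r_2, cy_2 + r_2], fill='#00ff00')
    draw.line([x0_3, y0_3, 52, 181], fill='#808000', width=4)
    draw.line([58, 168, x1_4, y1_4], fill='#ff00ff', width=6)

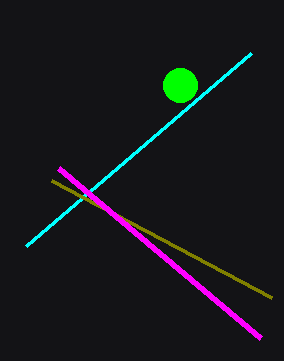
x1_1 = 251, y1_1 = 53, cx_2 = 180, cy_2 = 85, r_2 = 17, x0_3 = 272, y0_3 = 298, x1_4 = 260, y1_4 = 338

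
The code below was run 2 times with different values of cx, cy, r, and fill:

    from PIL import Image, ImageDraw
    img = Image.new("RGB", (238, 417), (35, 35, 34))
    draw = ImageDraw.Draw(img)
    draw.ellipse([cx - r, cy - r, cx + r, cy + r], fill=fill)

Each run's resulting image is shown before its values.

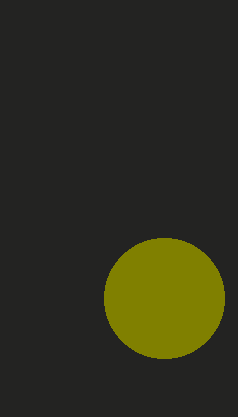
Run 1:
cx = 164; cy = 298; r = 60; fill = 'olive'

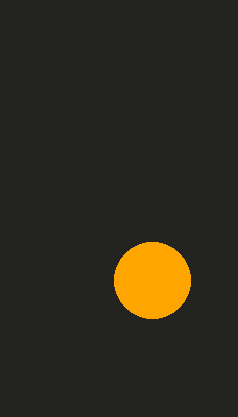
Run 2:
cx = 152, cy = 280, r = 38, fill = 'orange'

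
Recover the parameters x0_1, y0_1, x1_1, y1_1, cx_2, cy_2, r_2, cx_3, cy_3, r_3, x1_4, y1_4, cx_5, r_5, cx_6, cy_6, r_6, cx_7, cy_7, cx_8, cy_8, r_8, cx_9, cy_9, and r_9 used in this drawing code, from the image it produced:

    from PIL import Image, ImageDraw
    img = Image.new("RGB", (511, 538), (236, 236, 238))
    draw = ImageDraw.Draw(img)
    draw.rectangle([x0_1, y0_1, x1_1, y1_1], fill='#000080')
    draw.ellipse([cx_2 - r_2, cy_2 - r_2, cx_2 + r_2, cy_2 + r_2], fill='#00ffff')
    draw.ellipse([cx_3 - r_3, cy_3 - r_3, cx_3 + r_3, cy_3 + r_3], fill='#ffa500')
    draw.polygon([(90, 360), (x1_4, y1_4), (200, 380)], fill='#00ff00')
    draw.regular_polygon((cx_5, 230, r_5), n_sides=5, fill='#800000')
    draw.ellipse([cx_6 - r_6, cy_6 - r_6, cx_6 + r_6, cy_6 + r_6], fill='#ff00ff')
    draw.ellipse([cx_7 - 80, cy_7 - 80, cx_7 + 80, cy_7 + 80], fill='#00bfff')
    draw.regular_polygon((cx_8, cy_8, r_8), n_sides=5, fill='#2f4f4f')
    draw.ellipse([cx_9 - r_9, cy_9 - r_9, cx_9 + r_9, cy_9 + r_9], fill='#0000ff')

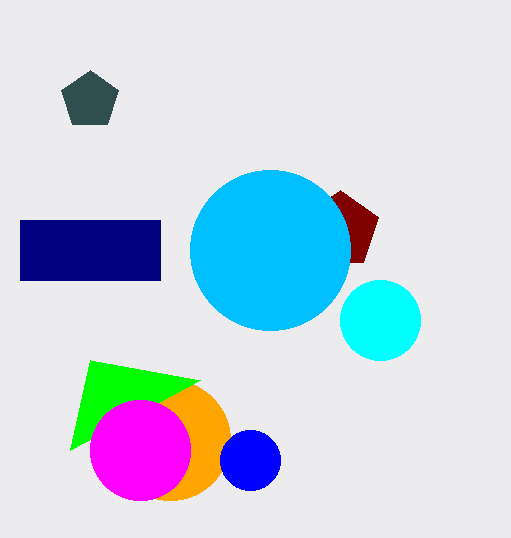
x0_1 = 20, y0_1 = 220, x1_1 = 160, y1_1 = 280, cx_2 = 380, cy_2 = 320, r_2 = 40, cx_3 = 170, cy_3 = 440, r_3 = 60, x1_4 = 70, y1_4 = 450, cx_5 = 340, r_5 = 40, cx_6 = 140, cy_6 = 450, r_6 = 50, cx_7 = 270, cy_7 = 250, cx_8 = 90, cy_8 = 100, r_8 = 30, cx_9 = 250, cy_9 = 460, r_9 = 30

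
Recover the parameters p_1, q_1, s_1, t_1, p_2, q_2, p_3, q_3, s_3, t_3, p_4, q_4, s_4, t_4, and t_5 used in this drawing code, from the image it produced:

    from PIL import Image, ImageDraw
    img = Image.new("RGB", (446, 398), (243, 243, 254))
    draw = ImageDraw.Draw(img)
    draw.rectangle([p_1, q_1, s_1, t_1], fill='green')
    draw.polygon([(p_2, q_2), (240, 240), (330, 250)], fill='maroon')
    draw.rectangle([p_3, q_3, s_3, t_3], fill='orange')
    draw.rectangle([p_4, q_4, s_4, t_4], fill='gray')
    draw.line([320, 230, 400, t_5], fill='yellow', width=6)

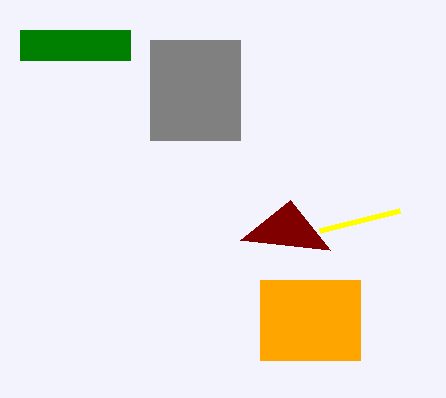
p_1 = 20
q_1 = 30
s_1 = 130
t_1 = 60
p_2 = 290
q_2 = 200
p_3 = 260
q_3 = 280
s_3 = 360
t_3 = 360
p_4 = 150
q_4 = 40
s_4 = 240
t_4 = 140
t_5 = 210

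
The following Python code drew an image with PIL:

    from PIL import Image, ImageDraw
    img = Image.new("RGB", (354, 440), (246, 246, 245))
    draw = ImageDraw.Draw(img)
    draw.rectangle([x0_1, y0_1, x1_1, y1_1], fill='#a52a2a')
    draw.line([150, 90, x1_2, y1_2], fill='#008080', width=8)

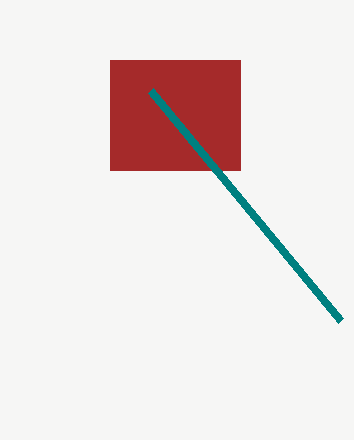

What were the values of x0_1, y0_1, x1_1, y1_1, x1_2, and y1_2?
x0_1 = 110, y0_1 = 60, x1_1 = 240, y1_1 = 170, x1_2 = 340, y1_2 = 320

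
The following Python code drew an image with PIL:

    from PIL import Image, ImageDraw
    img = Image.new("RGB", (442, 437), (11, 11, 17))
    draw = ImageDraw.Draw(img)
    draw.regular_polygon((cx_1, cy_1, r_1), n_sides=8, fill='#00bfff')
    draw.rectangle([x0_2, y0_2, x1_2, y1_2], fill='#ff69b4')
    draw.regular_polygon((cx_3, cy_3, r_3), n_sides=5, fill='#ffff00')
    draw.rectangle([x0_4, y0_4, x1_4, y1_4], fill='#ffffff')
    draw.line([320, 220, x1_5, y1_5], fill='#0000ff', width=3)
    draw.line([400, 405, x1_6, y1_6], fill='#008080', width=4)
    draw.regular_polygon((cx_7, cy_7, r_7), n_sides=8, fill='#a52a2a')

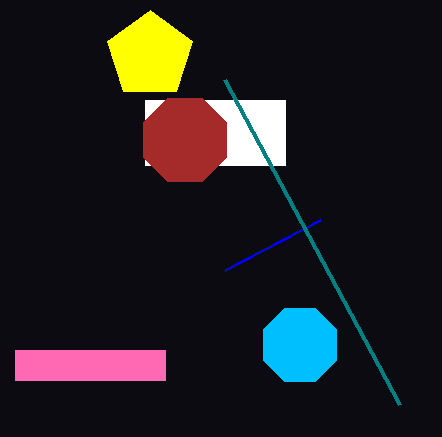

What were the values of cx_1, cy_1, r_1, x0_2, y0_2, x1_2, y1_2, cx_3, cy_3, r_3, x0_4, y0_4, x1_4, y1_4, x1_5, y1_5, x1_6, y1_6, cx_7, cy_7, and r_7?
cx_1 = 300; cy_1 = 345; r_1 = 40; x0_2 = 15; y0_2 = 350; x1_2 = 165; y1_2 = 380; cx_3 = 150; cy_3 = 55; r_3 = 45; x0_4 = 145; y0_4 = 100; x1_4 = 285; y1_4 = 165; x1_5 = 225; y1_5 = 270; x1_6 = 225; y1_6 = 80; cx_7 = 185; cy_7 = 140; r_7 = 45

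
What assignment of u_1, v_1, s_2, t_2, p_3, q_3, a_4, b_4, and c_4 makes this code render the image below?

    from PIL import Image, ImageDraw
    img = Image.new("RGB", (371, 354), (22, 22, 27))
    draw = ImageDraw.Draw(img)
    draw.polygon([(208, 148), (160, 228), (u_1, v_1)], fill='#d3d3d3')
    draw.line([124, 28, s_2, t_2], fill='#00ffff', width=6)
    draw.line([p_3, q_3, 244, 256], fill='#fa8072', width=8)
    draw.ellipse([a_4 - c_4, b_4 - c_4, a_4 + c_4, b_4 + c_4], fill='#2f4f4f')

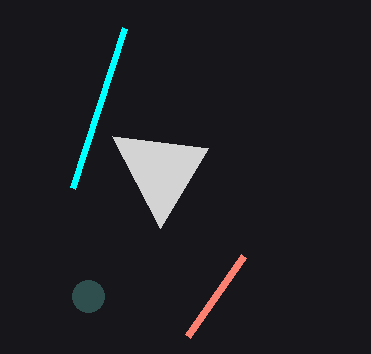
u_1 = 112, v_1 = 136, s_2 = 72, t_2 = 188, p_3 = 188, q_3 = 336, a_4 = 88, b_4 = 296, c_4 = 16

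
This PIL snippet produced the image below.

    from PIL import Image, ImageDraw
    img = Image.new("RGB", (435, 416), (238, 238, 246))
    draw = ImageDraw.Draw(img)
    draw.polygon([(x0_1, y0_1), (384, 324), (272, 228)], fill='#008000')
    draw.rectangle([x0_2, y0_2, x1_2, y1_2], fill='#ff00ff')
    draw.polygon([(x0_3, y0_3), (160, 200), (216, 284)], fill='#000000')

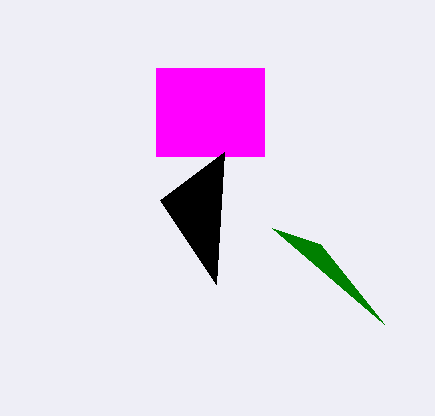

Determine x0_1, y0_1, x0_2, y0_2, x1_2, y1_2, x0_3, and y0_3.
x0_1 = 320, y0_1 = 244, x0_2 = 156, y0_2 = 68, x1_2 = 264, y1_2 = 156, x0_3 = 224, y0_3 = 152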